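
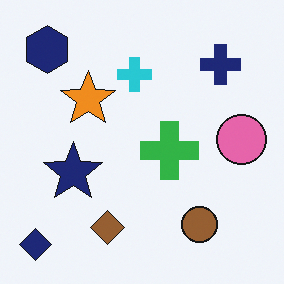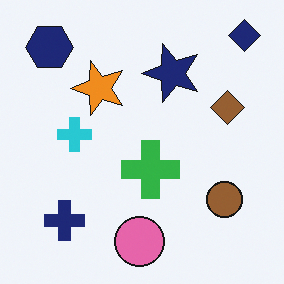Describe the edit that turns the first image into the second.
Transposed (reflected across the top-left ↔ bottom-right diagonal).

Shapes have swapped their row and column positions — what was in the top-right is now in the bottom-left — a diagonal reflection.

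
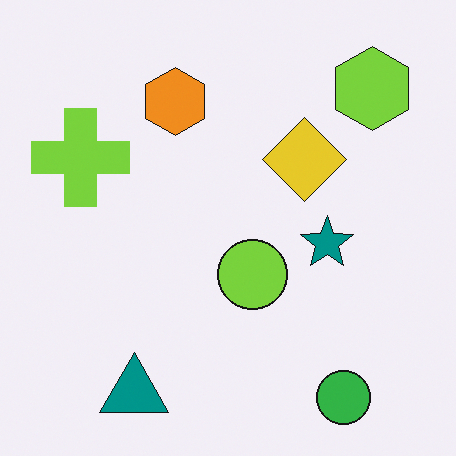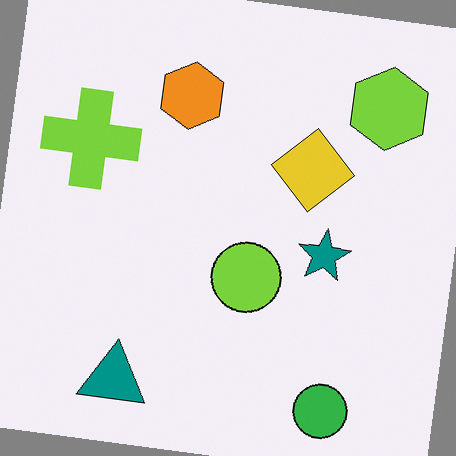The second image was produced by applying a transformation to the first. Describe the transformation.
Rotated clockwise by a few degrees.

Every shape is tilted by the same angle and the image corners show triangular fill wedges — a whole-image rotation by a non-right angle.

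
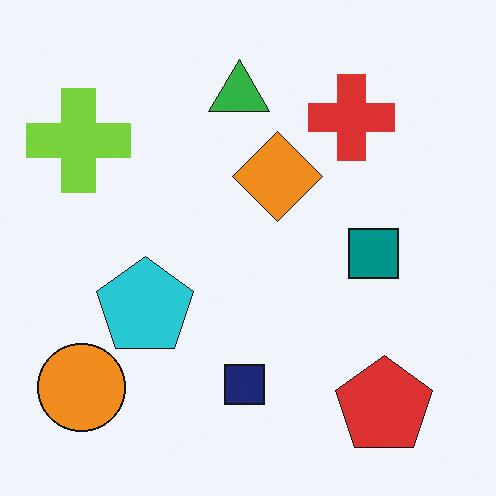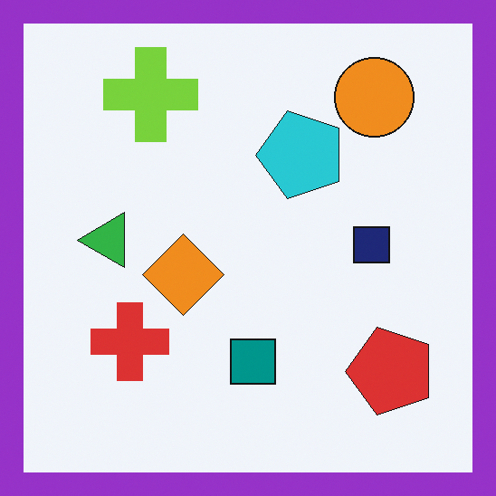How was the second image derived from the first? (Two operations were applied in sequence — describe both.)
The transformation is: transposed (reflected across the top-left ↔ bottom-right diagonal), then framed with a purple border.

Shapes have swapped their row and column positions — what was in the top-right is now in the bottom-left — a diagonal reflection. A solid purple frame runs around the edge of the second image, with the content slightly shrunk inside it.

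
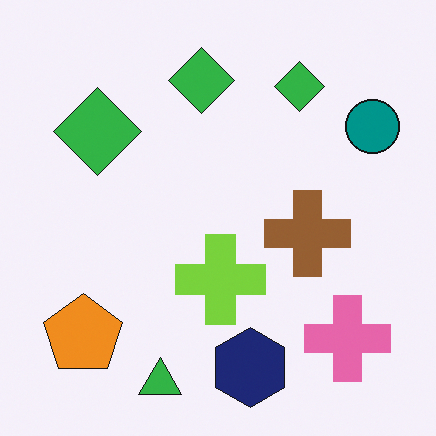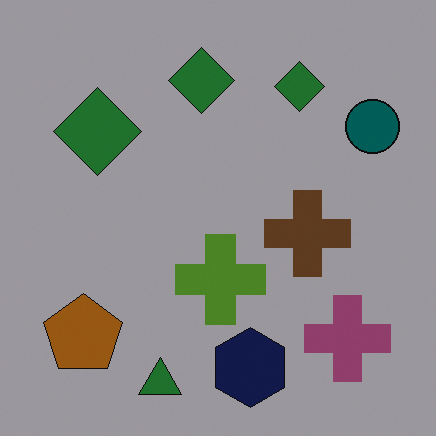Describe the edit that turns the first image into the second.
The second image is the first substantially darkened.

Every pixel — background and shapes alike — is uniformly darkened.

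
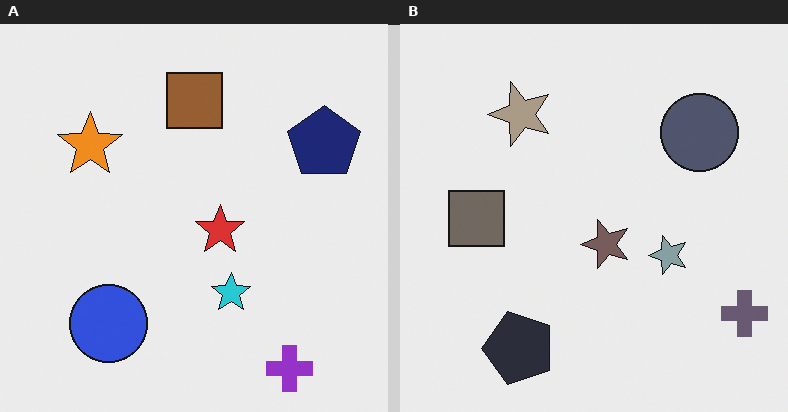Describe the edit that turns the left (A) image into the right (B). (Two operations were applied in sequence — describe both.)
It was transposed (reflected across the top-left ↔ bottom-right diagonal), then heavily desaturated.

Shapes have swapped their row and column positions — what was in the top-right is now in the bottom-left — a diagonal reflection. All colors are more muted and greyish — a global saturation change.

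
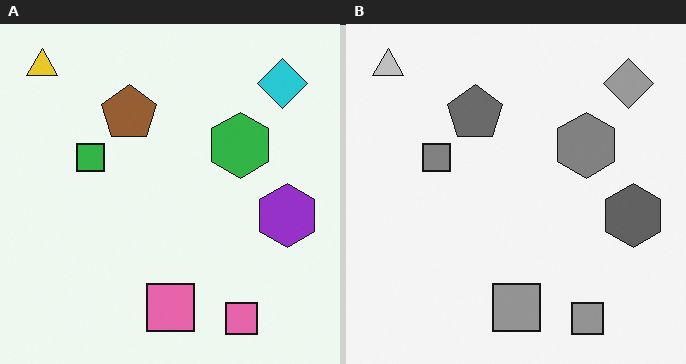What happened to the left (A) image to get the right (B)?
The image was converted to grayscale.

All color is removed — every shape is now a shade of grey.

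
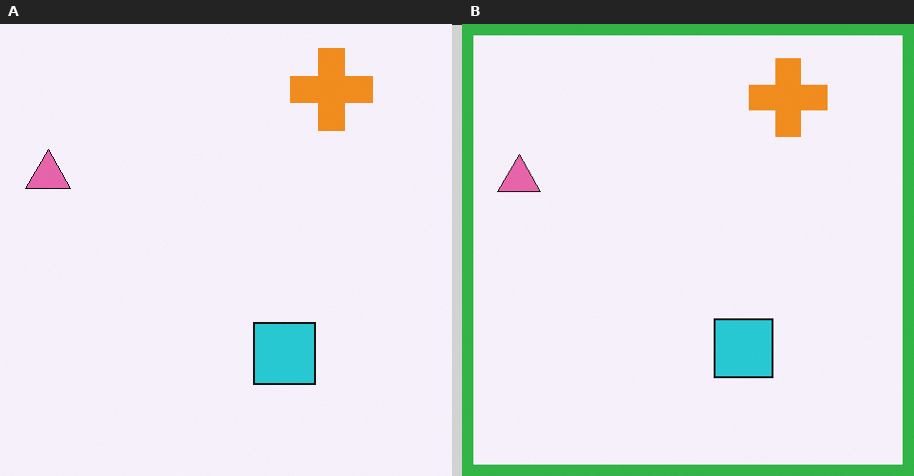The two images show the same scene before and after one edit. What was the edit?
It was framed with a green border.

A solid green frame runs around the edge of the right (B) image, with the content slightly shrunk inside it.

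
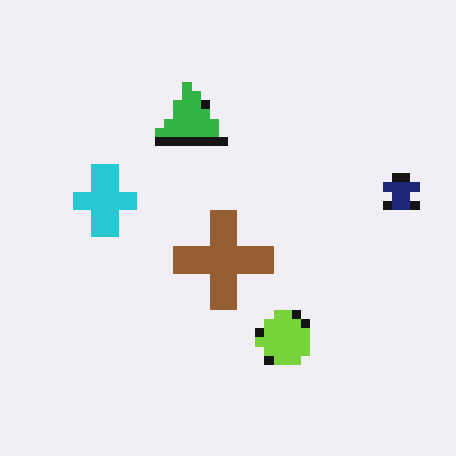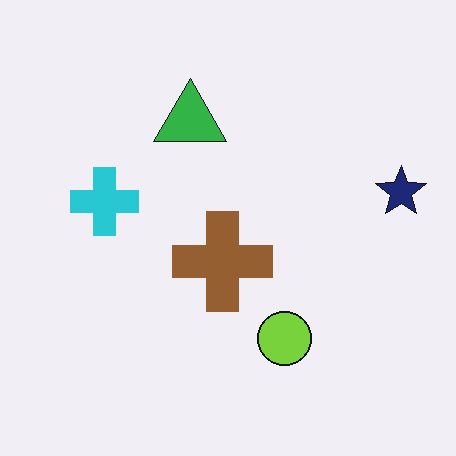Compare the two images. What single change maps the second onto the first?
The first image is the second coarsely pixelated.

Shapes are reduced to large square blocks; fine edges and outlines are lost — a downscale-then-upscale (mosaic) effect.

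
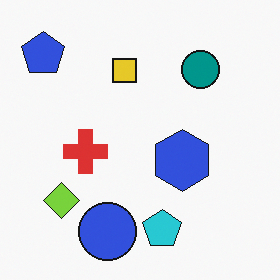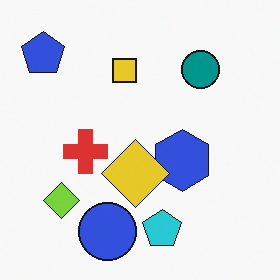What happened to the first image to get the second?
The transformation is: overlaid with an additional yellow diamond.

A yellow diamond appears in the second image that is absent from the first.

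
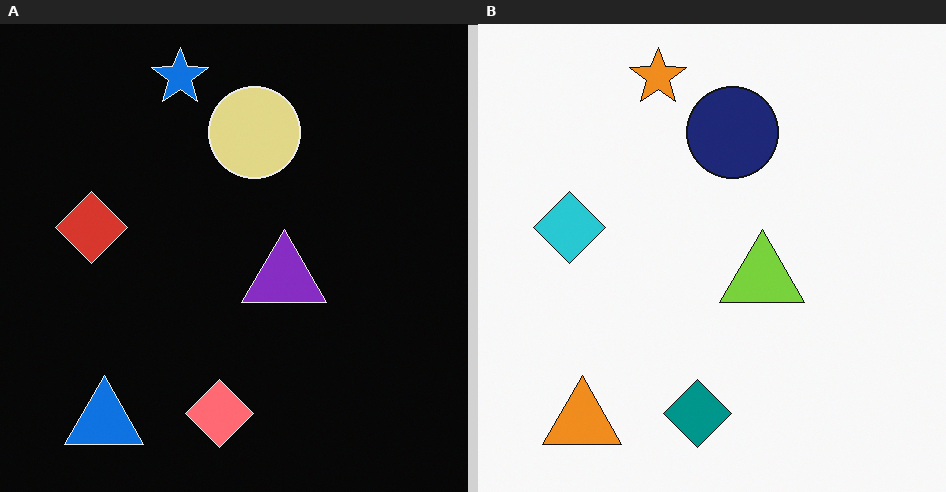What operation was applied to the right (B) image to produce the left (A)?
The image was color-inverted (negative).

The light background has become dark and every shape's color is its complement — a photographic negative.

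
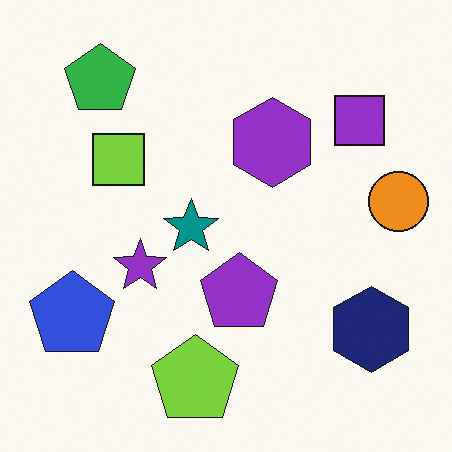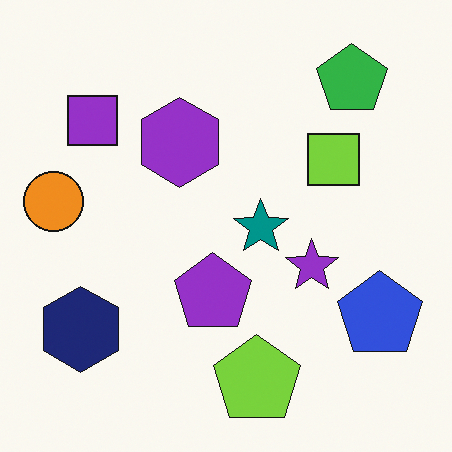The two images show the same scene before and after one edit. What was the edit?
The image was flipped horizontally (left ↔ right).

The orange circle is in the right of the first image and the left of the second — shapes on opposite sides of the vertical midline have swapped in a mirror flip.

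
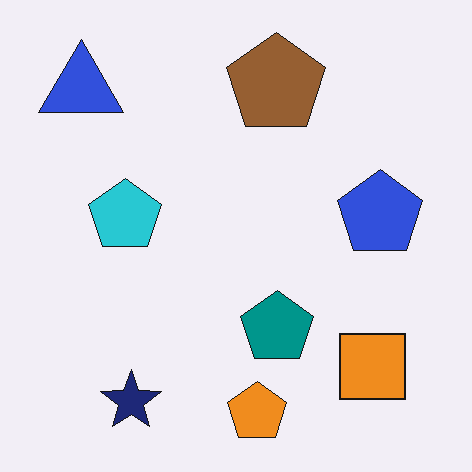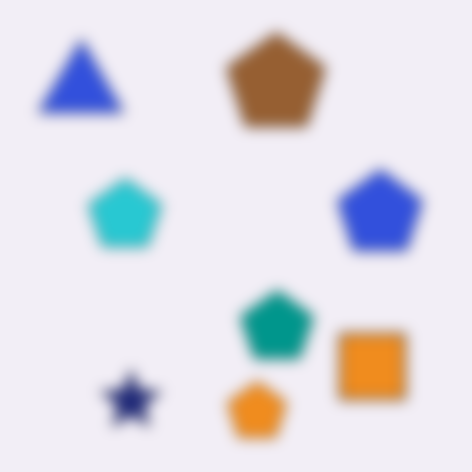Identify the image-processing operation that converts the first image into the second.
The second image is the first heavily blurred.

Shape edges and outlines are uniformly softened across the whole image.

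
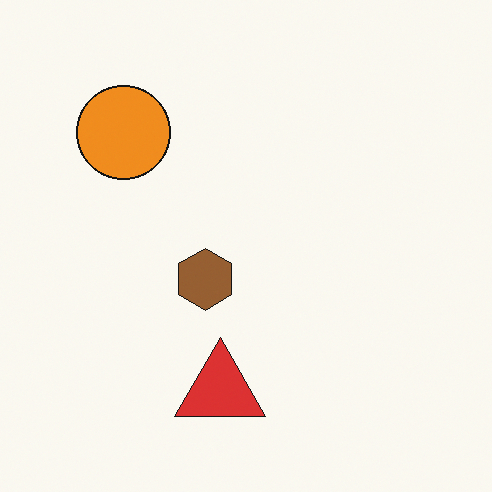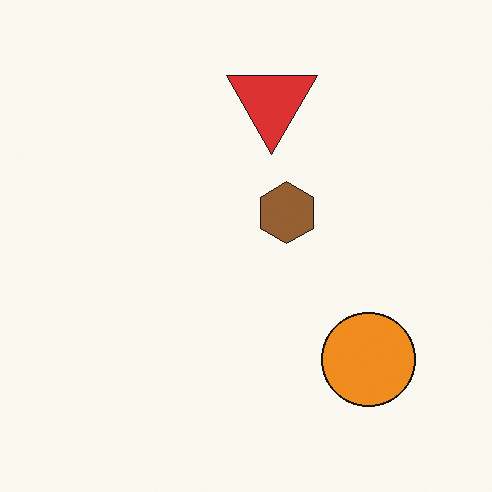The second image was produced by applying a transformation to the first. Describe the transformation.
The transformation is: rotated 180°.

The orange circle sits in the top-left of the first image and the bottom-right of the second — consistent with a whole-image 180° rotation.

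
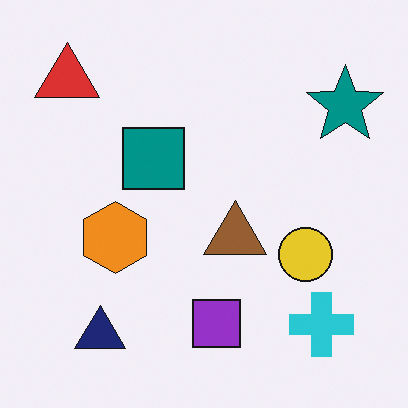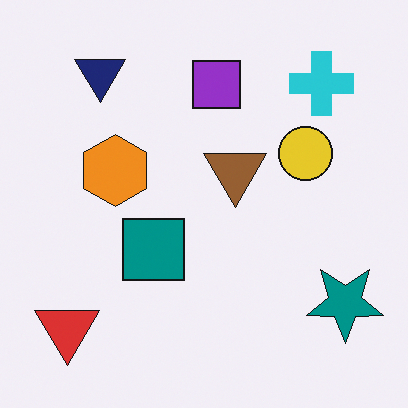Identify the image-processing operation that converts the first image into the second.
Flipped vertically (top ↔ bottom).

The navy triangle is in the bottom-left of the first image and the top-left of the second — shapes on opposite sides of the horizontal midline have swapped in a mirror flip.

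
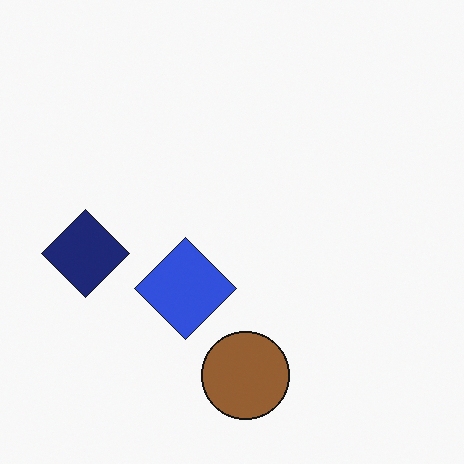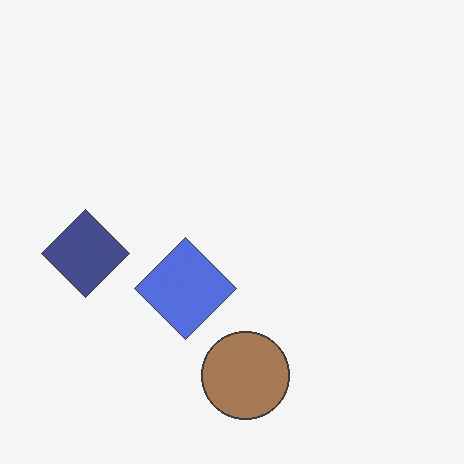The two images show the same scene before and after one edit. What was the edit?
This is the original image given slightly reduced contrast.

Tones are pushed toward mid-grey across the whole image — a global contrast change.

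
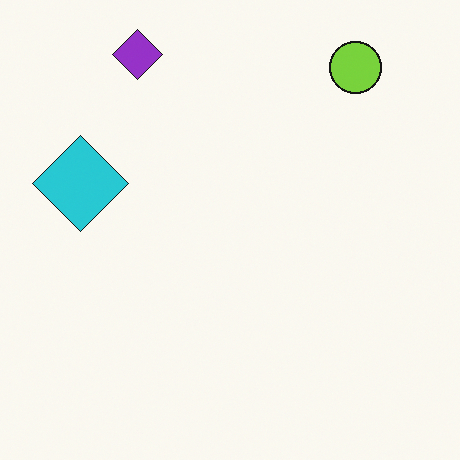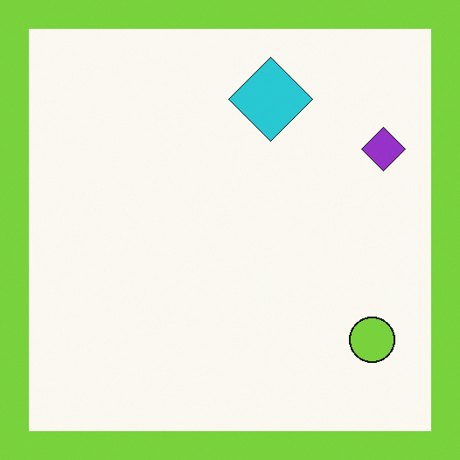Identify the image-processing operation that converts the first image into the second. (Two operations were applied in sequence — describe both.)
The image was rotated 90° clockwise, then framed with a lime border.

The lime circle sits in the top-right of the first image and the bottom-right of the second — consistent with a whole-image 90° clockwise rotation. A solid lime frame runs around the edge of the second image, with the content slightly shrunk inside it.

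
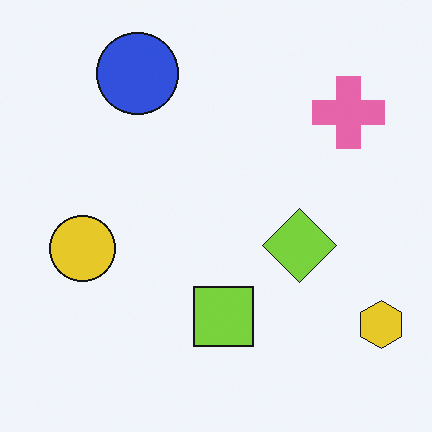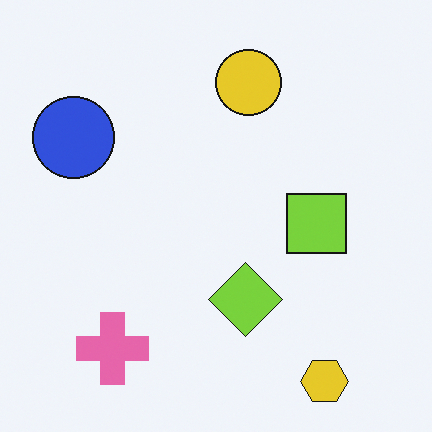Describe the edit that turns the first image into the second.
This is the original image transposed (reflected across the top-left ↔ bottom-right diagonal).

Shapes have swapped their row and column positions — what was in the top-right is now in the bottom-left — a diagonal reflection.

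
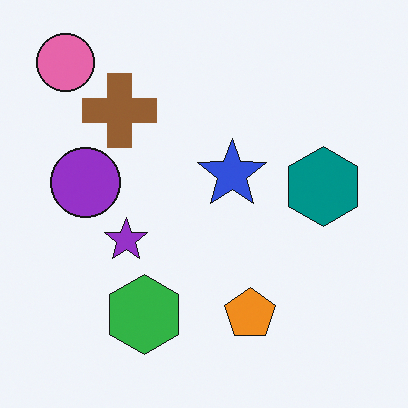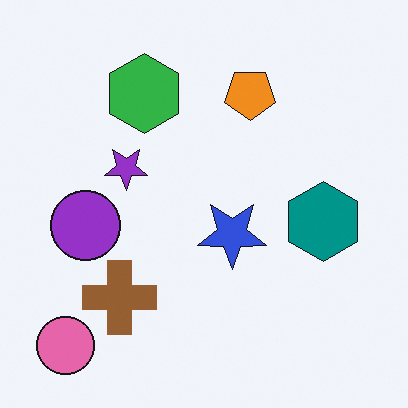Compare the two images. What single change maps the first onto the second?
It was flipped vertically (top ↔ bottom).

The pink circle is in the top-left of the first image and the bottom-left of the second — shapes on opposite sides of the horizontal midline have swapped in a mirror flip.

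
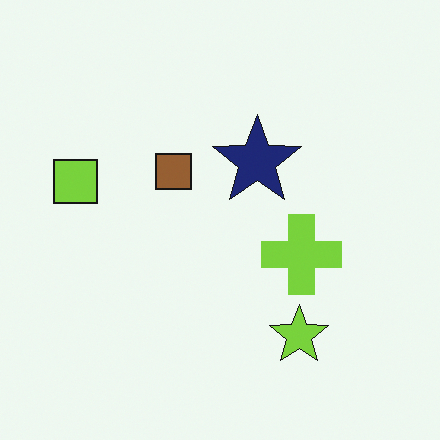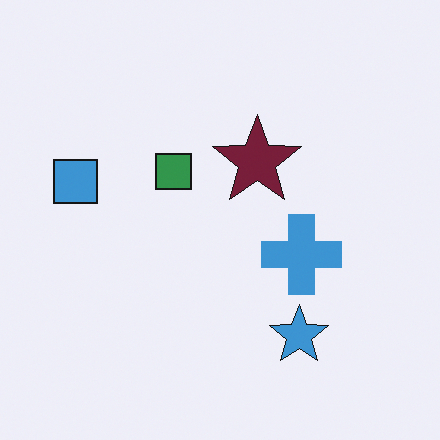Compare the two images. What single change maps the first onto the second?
The transformation is: hue-shifted noticeably.

Every shape's color has rotated by the same amount around the hue wheel — a uniform hue shift.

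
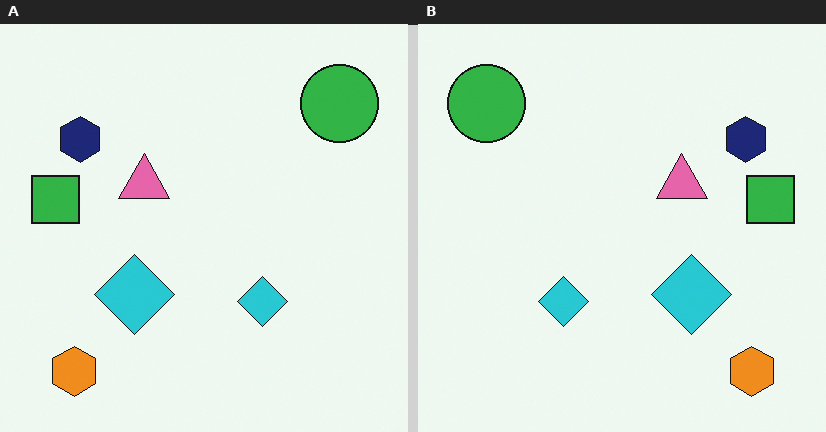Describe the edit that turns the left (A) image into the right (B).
This is the original image flipped horizontally (left ↔ right).

The green square is in the left of the left (A) image and the right of the right (B) — shapes on opposite sides of the vertical midline have swapped in a mirror flip.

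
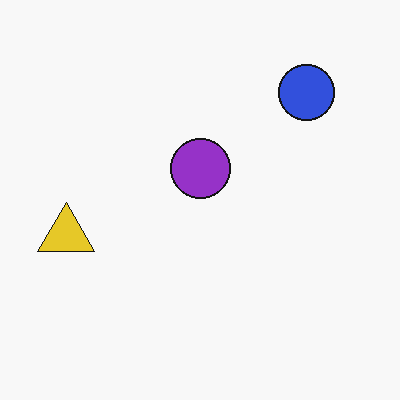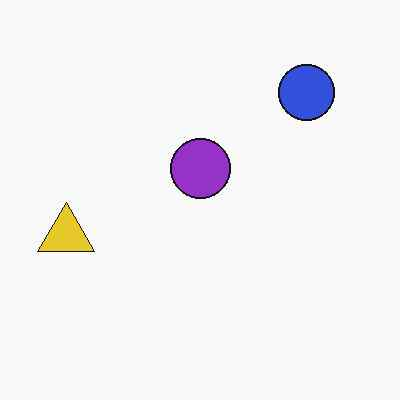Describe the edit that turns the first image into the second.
It was JPEG-compressed with visible artifacts.

Blocky 8×8 compression artifacts appear around shape edges and the flat background shows ringing — characteristic JPEG degradation.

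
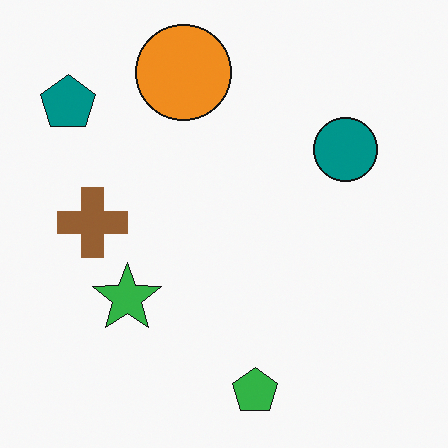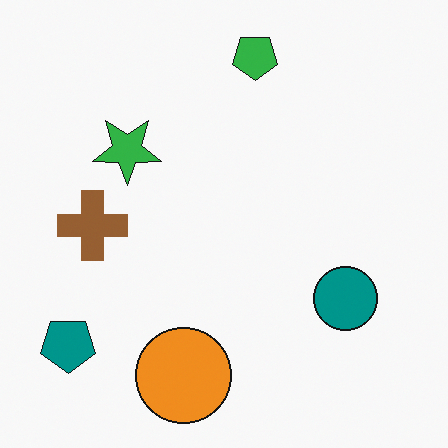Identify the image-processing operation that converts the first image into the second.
This is the original image flipped vertically (top ↔ bottom).

The green pentagon is in the bottom of the first image and the top of the second — shapes on opposite sides of the horizontal midline have swapped in a mirror flip.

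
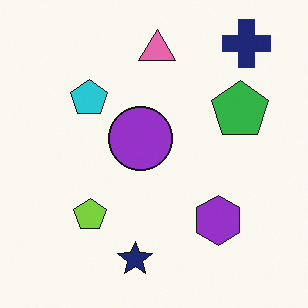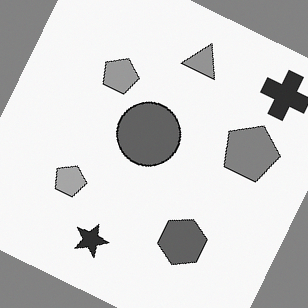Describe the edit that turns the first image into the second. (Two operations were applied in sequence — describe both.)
Rotated clockwise by a moderate amount, then converted to grayscale.

Every shape is tilted by the same angle and the image corners show triangular fill wedges — a whole-image rotation by a non-right angle. All color is removed — every shape is now a shade of grey.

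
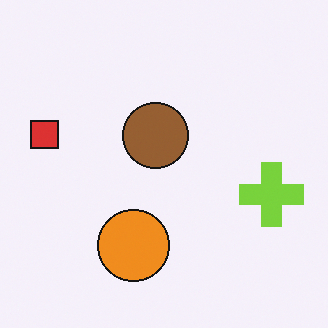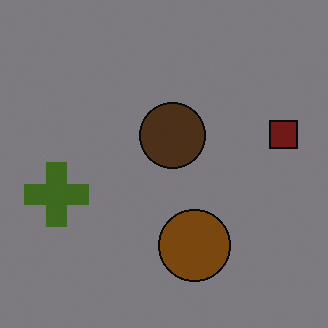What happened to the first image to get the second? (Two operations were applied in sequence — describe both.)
This is the original image substantially darkened, then flipped horizontally (left ↔ right).

Every pixel — background and shapes alike — is uniformly darkened. The red square is in the left of the first image and the right of the second — shapes on opposite sides of the vertical midline have swapped in a mirror flip.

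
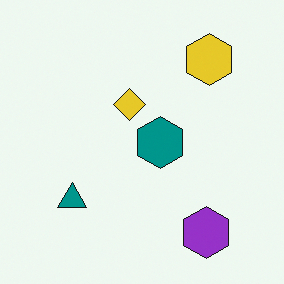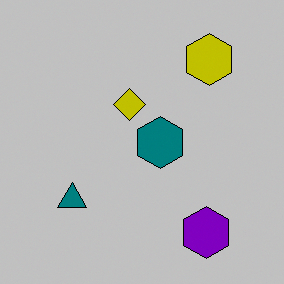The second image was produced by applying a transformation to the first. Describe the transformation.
Heavily posterized to just a handful of flat colors.

Each flat color has snapped to a coarser quantized level — most visibly, the near-white background has dropped to a flat grey.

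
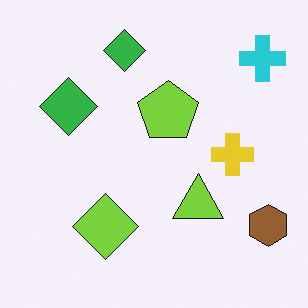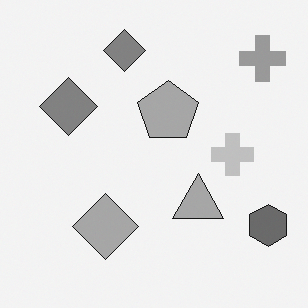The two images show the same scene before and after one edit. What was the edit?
Converted to grayscale.

All color is removed — every shape is now a shade of grey.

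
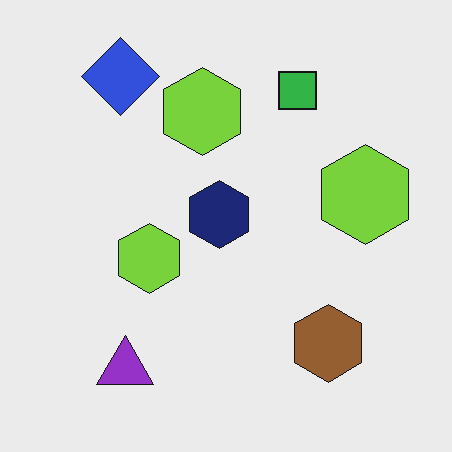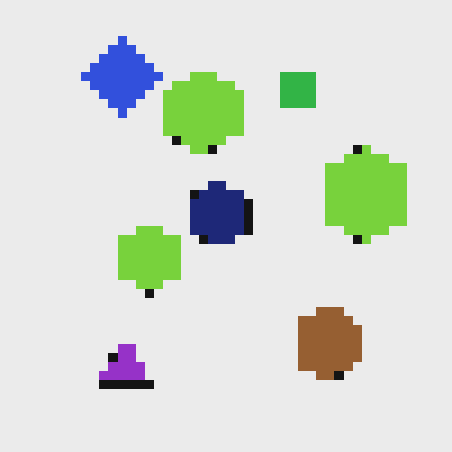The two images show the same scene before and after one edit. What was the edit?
The transformation is: coarsely pixelated.

Shapes are reduced to large square blocks; fine edges and outlines are lost — a downscale-then-upscale (mosaic) effect.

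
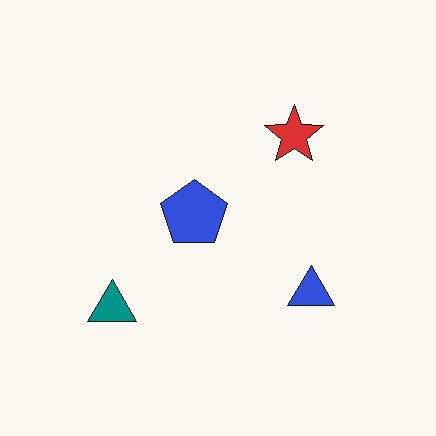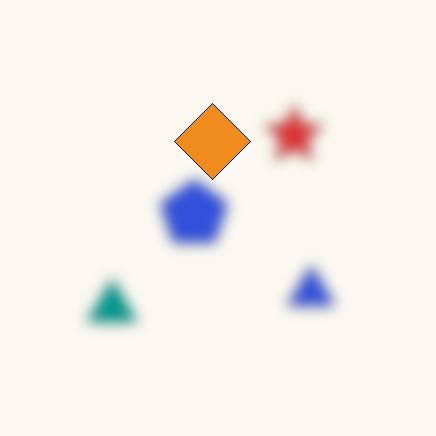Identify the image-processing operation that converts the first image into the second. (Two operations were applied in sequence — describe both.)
The second image is the first heavily blurred, then overlaid with an additional orange diamond.

Shape edges and outlines are uniformly softened across the whole image. An orange diamond appears in the second image that is absent from the first.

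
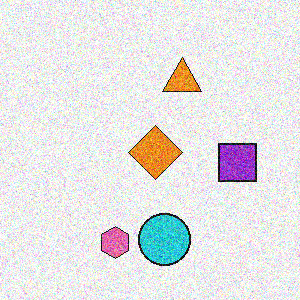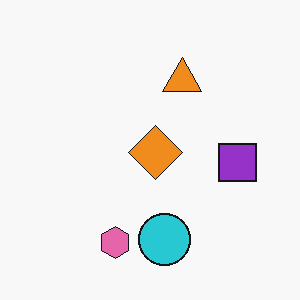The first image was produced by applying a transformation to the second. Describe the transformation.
The first image is the second degraded with heavy additive noise.

Random speckle covers the whole image, including the flat background.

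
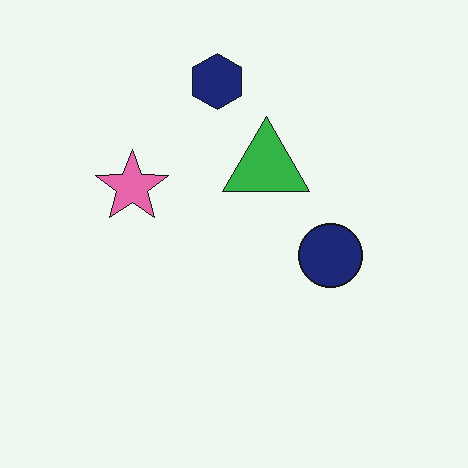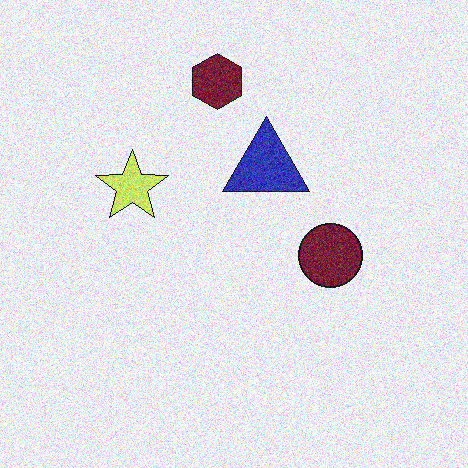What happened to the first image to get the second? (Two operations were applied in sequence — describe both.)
This is the original image hue-shifted through roughly a third of the color wheel, then degraded with moderate additive noise.

Every shape's color has rotated by the same amount around the hue wheel — a uniform hue shift. Random speckle covers the whole image, including the flat background.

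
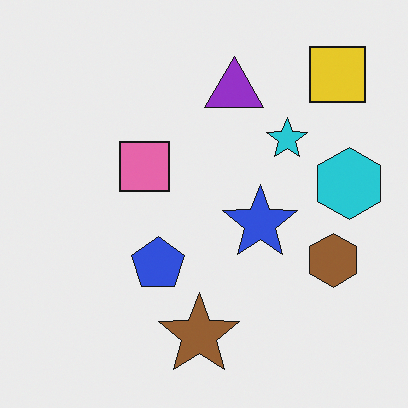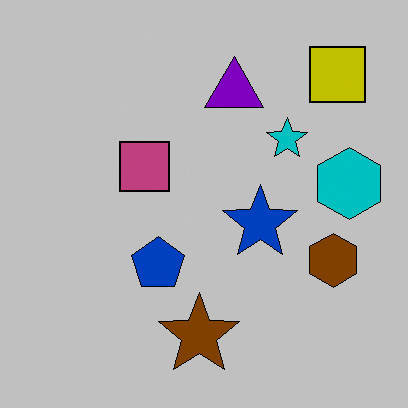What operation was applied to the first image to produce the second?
This is the original image heavily posterized to just a handful of flat colors.

Each flat color has snapped to a coarser quantized level — most visibly, the near-white background has dropped to a flat grey.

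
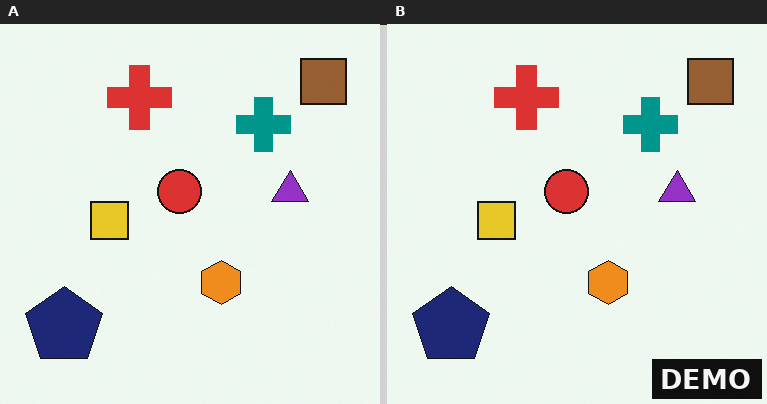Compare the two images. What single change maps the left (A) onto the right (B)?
The image was watermarked with the text "DEMO" in the lower-right corner.

A dark label reading "DEMO" appears in the lower-right corner.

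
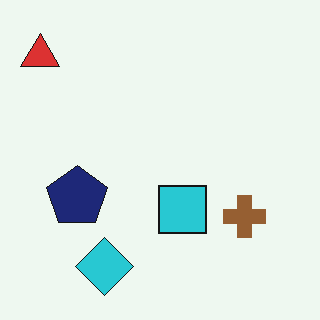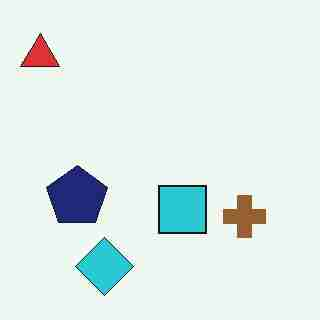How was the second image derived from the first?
This is the original image degraded with heavy JPEG compression.

Blocky 8×8 compression artifacts appear around shape edges and the flat background shows ringing — characteristic JPEG degradation.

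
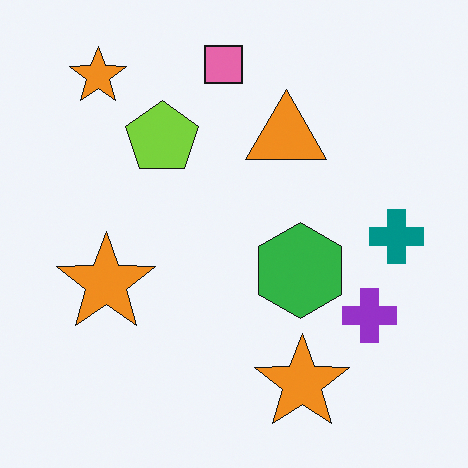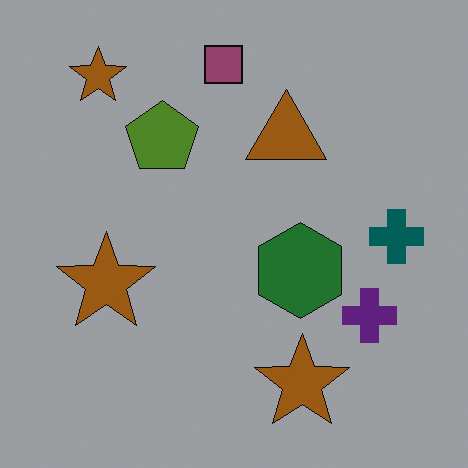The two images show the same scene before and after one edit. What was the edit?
The image was substantially darkened.

Every pixel — background and shapes alike — is uniformly darkened.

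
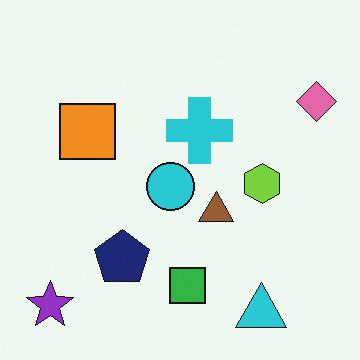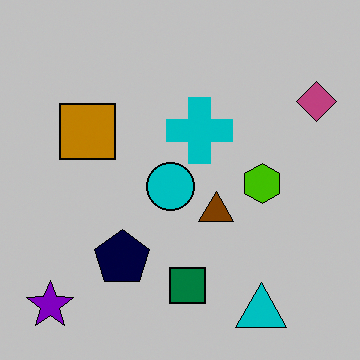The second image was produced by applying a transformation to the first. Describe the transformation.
The second image is the first heavily posterized to just a handful of flat colors.

Each flat color has snapped to a coarser quantized level — most visibly, the near-white background has dropped to a flat grey.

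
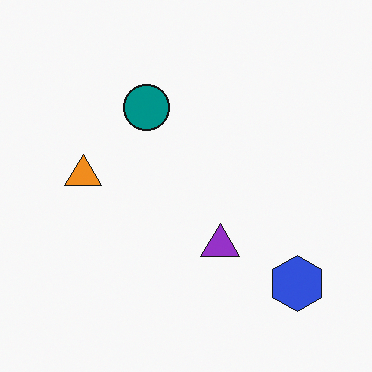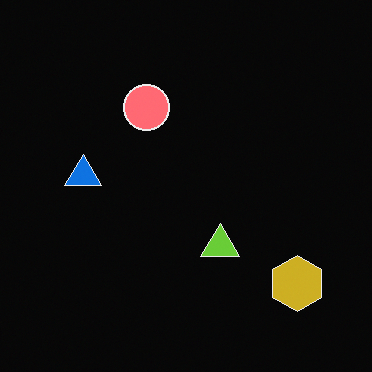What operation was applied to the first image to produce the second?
The second image is the first color-inverted (negative).

The light background has become dark and every shape's color is its complement — a photographic negative.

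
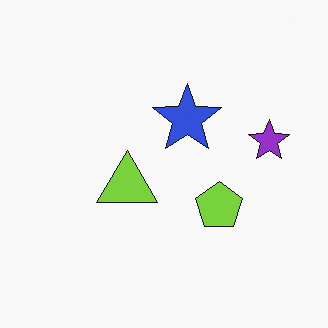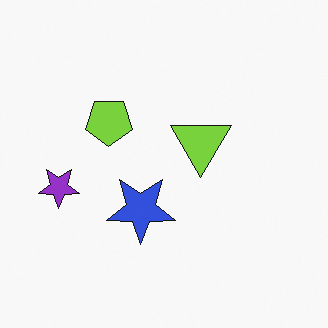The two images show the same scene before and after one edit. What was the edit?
This is the original image rotated 180°.

The purple star sits in the right of the first image and the left of the second — consistent with a whole-image 180° rotation.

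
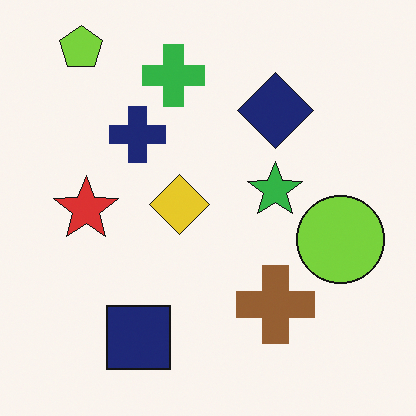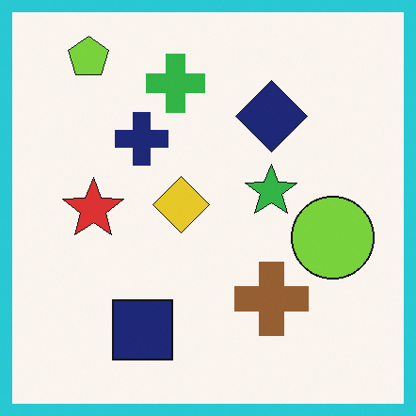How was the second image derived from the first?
It was framed with a cyan border.

A solid cyan frame runs around the edge of the second image, with the content slightly shrunk inside it.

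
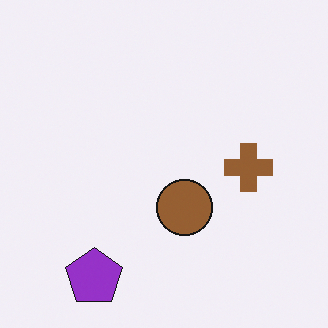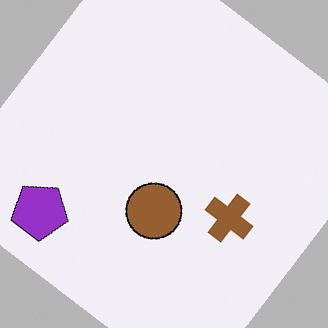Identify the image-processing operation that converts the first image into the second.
The second image is the first rotated clockwise by a large amount — several tens of degrees.

Every shape is tilted by the same angle and the image corners show triangular fill wedges — a whole-image rotation by a non-right angle.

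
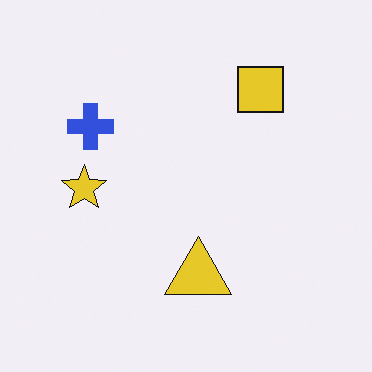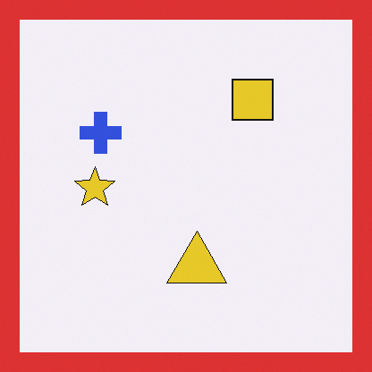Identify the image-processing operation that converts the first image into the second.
The image was framed with a red border.

A solid red frame runs around the edge of the second image, with the content slightly shrunk inside it.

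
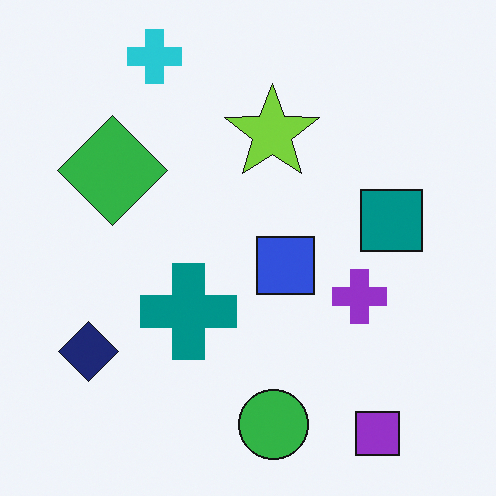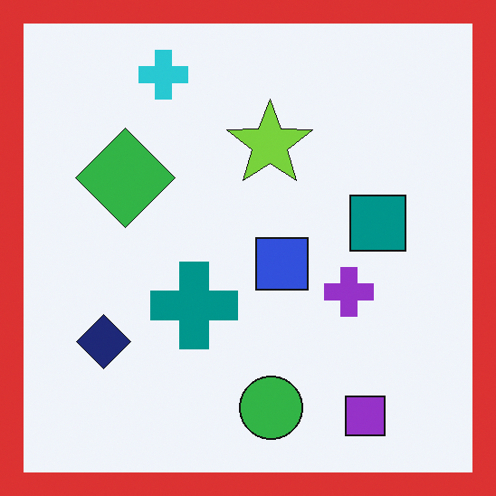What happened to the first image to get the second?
Framed with a red border.

A solid red frame runs around the edge of the second image, with the content slightly shrunk inside it.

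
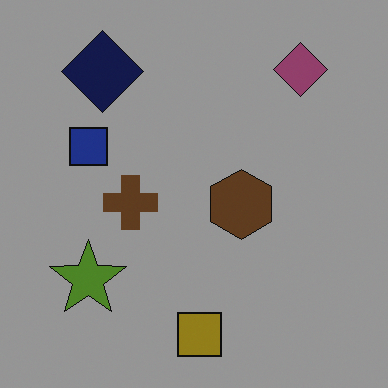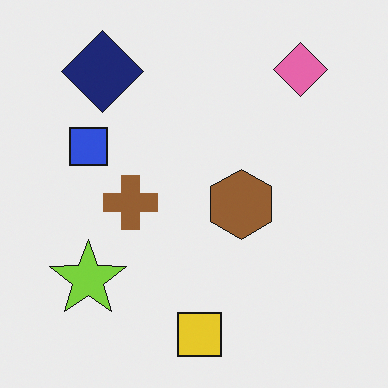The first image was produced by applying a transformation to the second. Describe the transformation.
The first image is the second noticeably darkened.

Every pixel — background and shapes alike — is uniformly darkened.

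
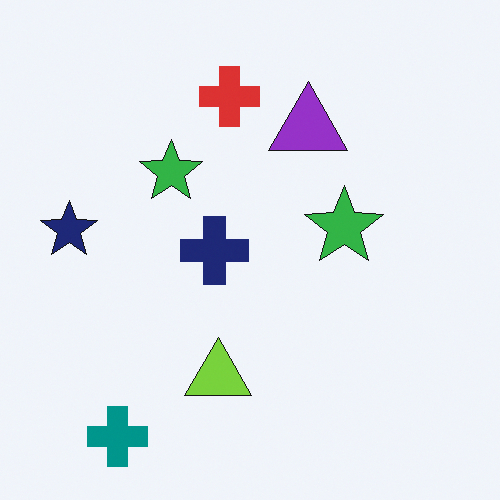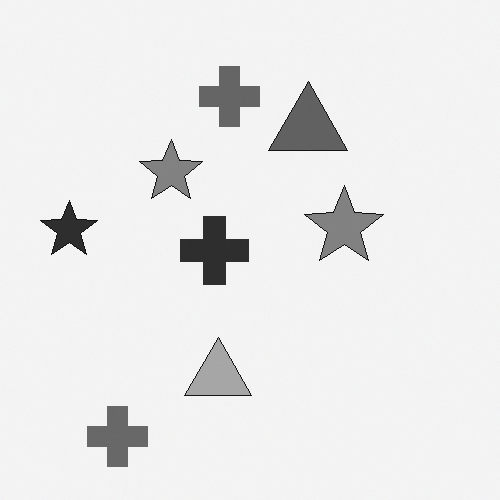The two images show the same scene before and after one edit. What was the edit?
This is the original image converted to grayscale.

All color is removed — every shape is now a shade of grey.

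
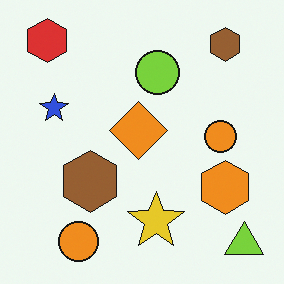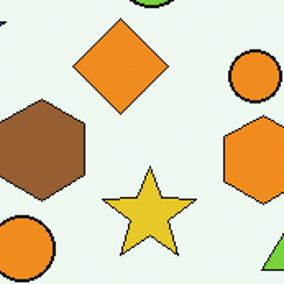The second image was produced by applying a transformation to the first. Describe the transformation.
The second image is the first cropped to a noticeably smaller region and rescaled.

The visible shapes are larger and the field of view is narrower; shapes near the original edges may be partly or wholly outside the frame — a crop-and-rescale.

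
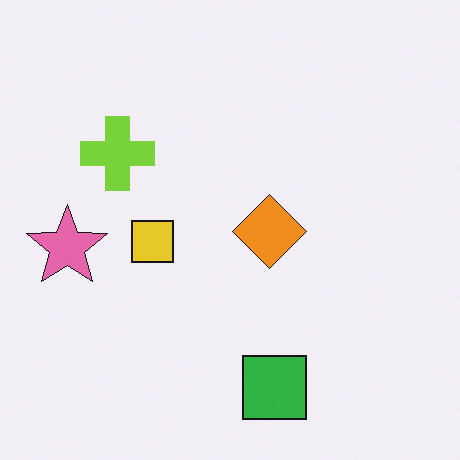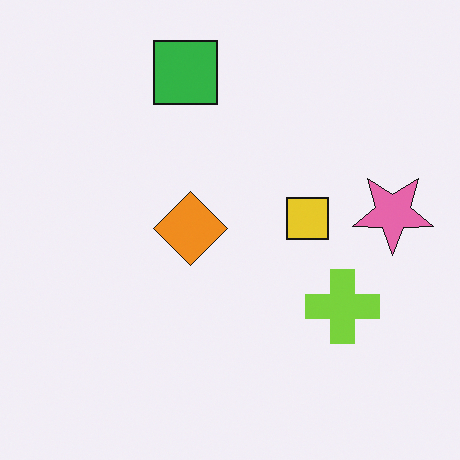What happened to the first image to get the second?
The transformation is: rotated 180°.

The pink star sits in the left of the first image and the right of the second — consistent with a whole-image 180° rotation.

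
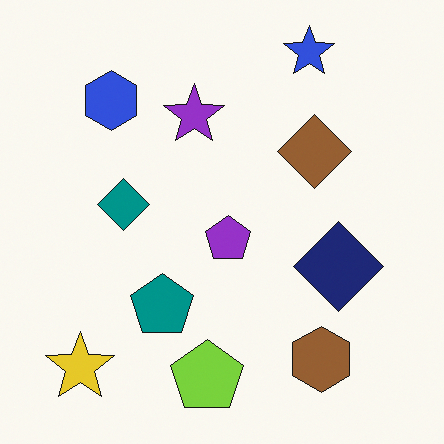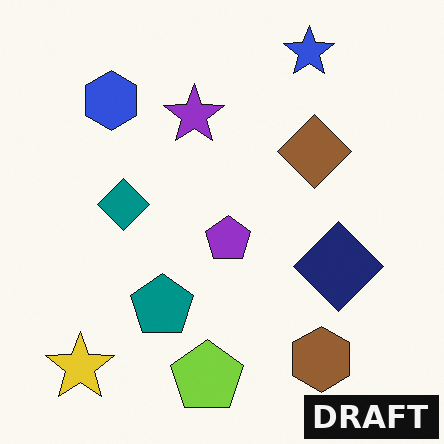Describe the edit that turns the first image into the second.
Watermarked with the text "DRAFT" in the lower-right corner.

A dark label reading "DRAFT" appears in the lower-right corner.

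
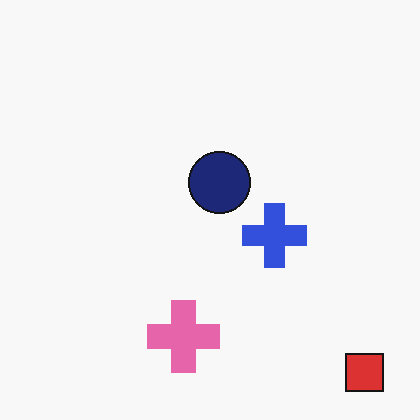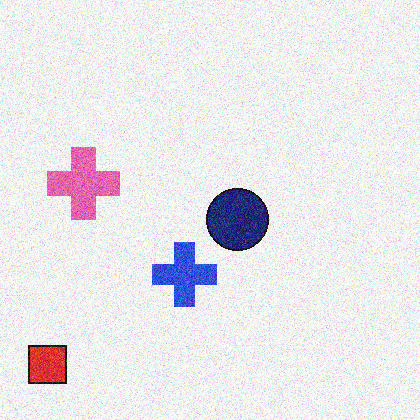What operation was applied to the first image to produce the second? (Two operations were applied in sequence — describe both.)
The transformation is: degraded with visible gaussian noise, then rotated 90° clockwise.

Random speckle covers the whole image, including the flat background. The red square sits in the bottom-right of the first image and the bottom-left of the second — consistent with a whole-image 90° clockwise rotation.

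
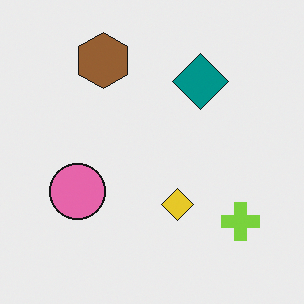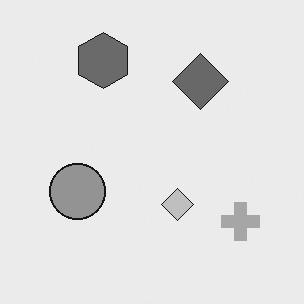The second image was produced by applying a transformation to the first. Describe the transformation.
The image was converted to grayscale.

All color is removed — every shape is now a shade of grey.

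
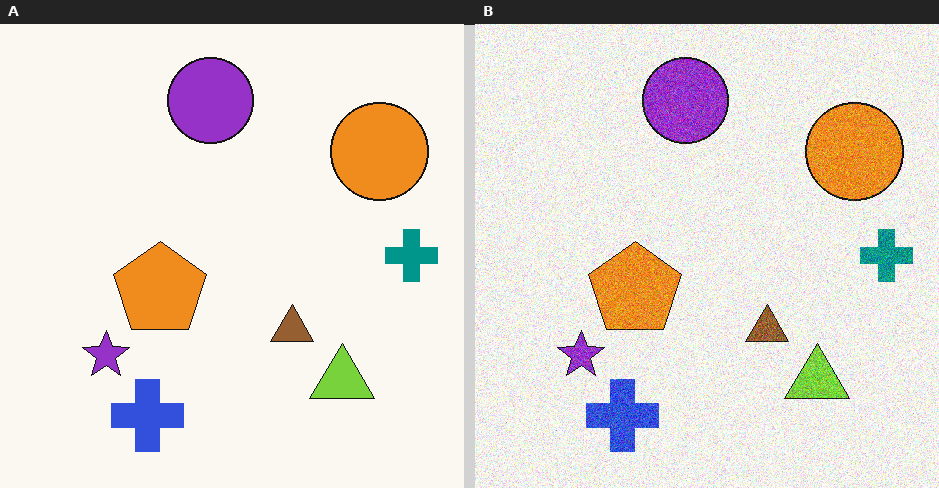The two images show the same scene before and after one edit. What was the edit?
It was degraded with heavy additive noise.

Random speckle covers the whole image, including the flat background.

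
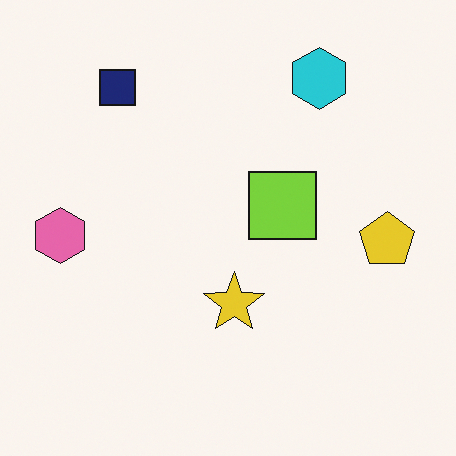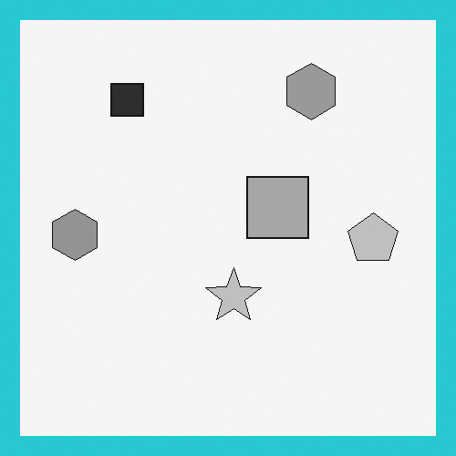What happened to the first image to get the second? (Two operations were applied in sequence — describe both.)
The second image is the first converted to grayscale, then framed with a cyan border.

All color is removed — every shape is now a shade of grey. A solid cyan frame runs around the edge of the second image, with the content slightly shrunk inside it.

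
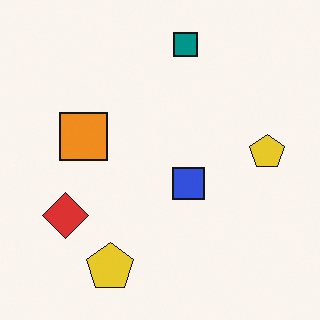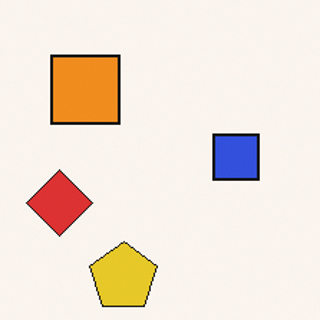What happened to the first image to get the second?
The transformation is: cropped slightly and scaled back up.

The visible shapes are larger and the field of view is narrower; shapes near the original edges may be partly or wholly outside the frame — a crop-and-rescale.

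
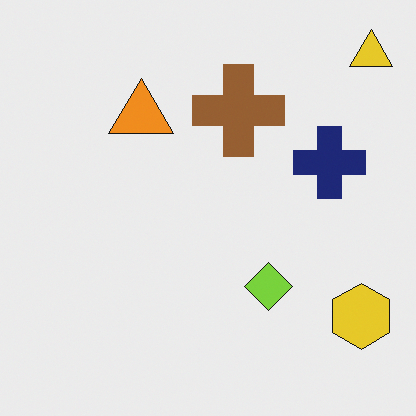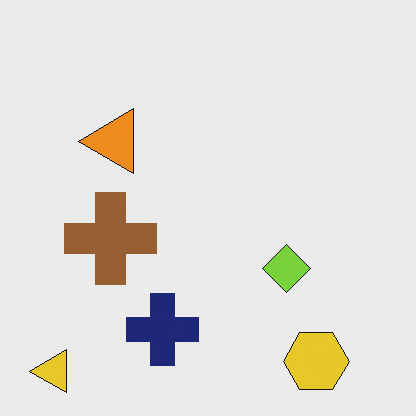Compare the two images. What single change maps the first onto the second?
Transposed (reflected across the top-left ↔ bottom-right diagonal).

Shapes have swapped their row and column positions — what was in the top-right is now in the bottom-left — a diagonal reflection.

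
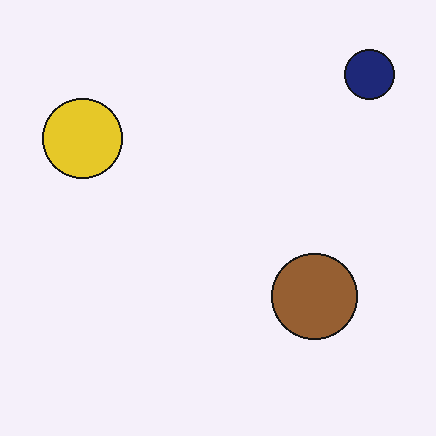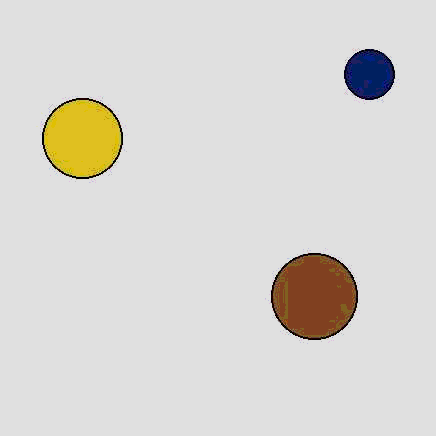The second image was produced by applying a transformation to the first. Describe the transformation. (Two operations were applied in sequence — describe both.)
The second image is the first JPEG-compressed with visible artifacts, then moderately posterized.

Blocky 8×8 compression artifacts appear around shape edges and the flat background shows ringing — characteristic JPEG degradation. Each flat color has snapped to a coarser quantized level — most visibly, the near-white background has dropped to a flat grey.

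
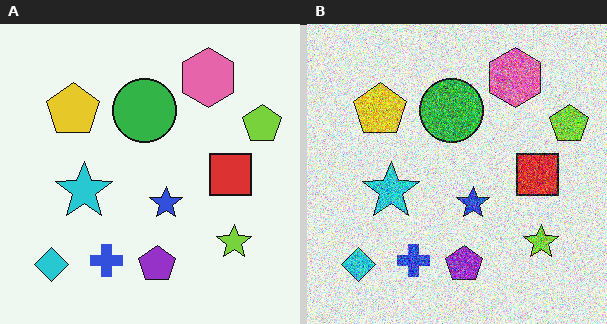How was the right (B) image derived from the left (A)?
This is the original image degraded with heavy additive noise.

Random speckle covers the whole image, including the flat background.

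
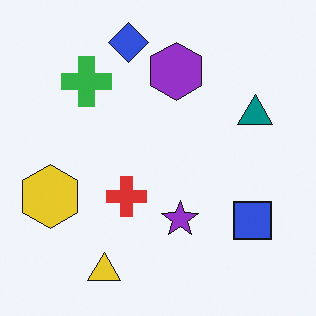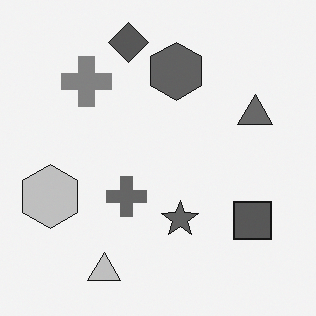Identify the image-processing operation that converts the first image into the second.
It was converted to grayscale.

All color is removed — every shape is now a shade of grey.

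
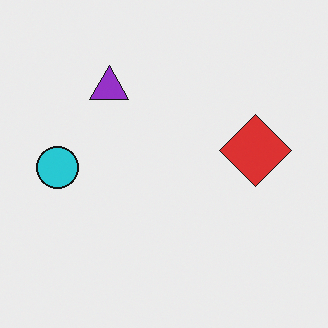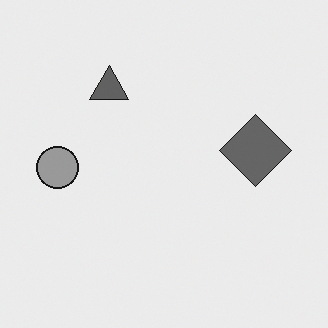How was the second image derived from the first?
The image was converted to grayscale.

All color is removed — every shape is now a shade of grey.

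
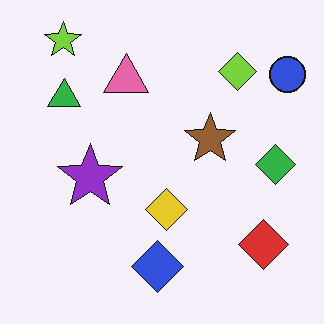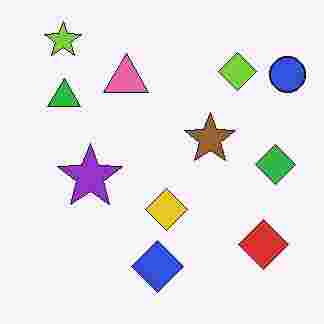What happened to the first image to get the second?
The second image is the first degraded with heavy JPEG compression.

Blocky 8×8 compression artifacts appear around shape edges and the flat background shows ringing — characteristic JPEG degradation.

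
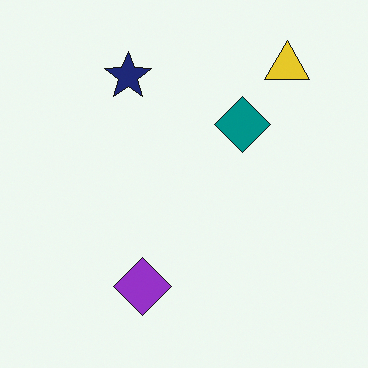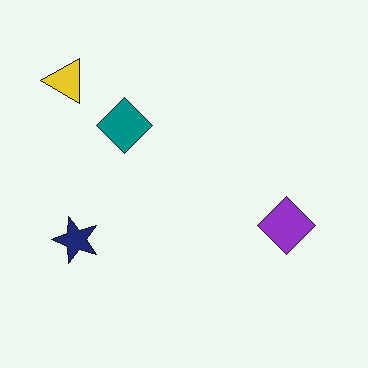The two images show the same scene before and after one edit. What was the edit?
It was rotated 90° counter-clockwise.

The yellow triangle sits in the top-right of the first image and the top-left of the second — consistent with a whole-image 90° counter-clockwise rotation.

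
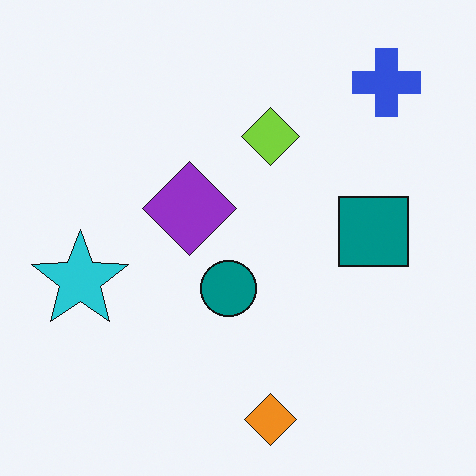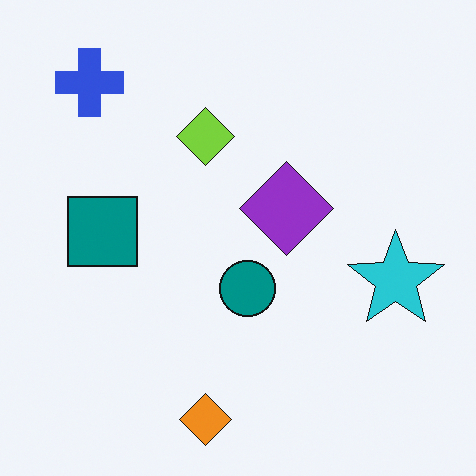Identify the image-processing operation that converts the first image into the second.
Flipped horizontally (left ↔ right).

The cyan star is in the left of the first image and the right of the second — shapes on opposite sides of the vertical midline have swapped in a mirror flip.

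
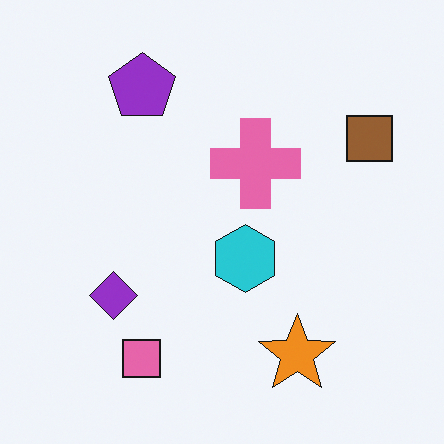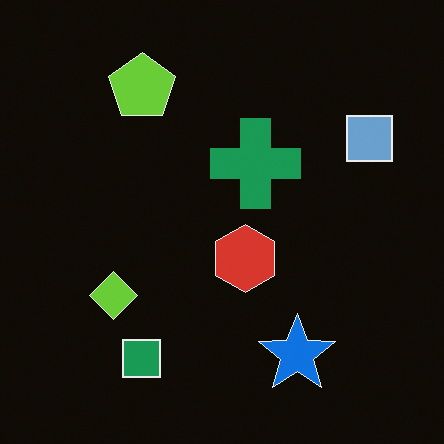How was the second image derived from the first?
The image was color-inverted (negative).

The light background has become dark and every shape's color is its complement — a photographic negative.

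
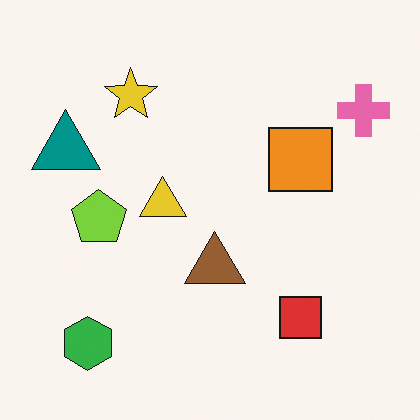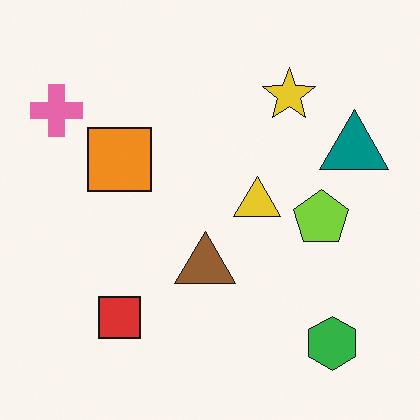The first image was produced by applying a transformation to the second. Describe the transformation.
The transformation is: flipped horizontally (left ↔ right).

The pink cross is in the top-left of the second image and the top-right of the first — shapes on opposite sides of the vertical midline have swapped in a mirror flip.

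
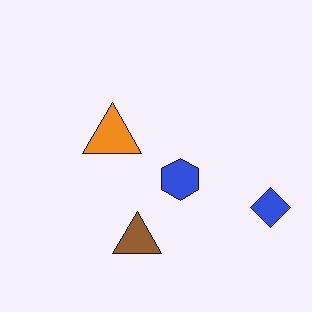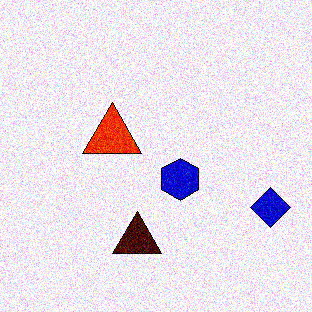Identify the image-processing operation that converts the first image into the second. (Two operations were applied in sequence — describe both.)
Given much higher contrast, then degraded with strong gaussian noise.

Tones are pushed away from mid-grey across the whole image — a global contrast change. Random speckle covers the whole image, including the flat background.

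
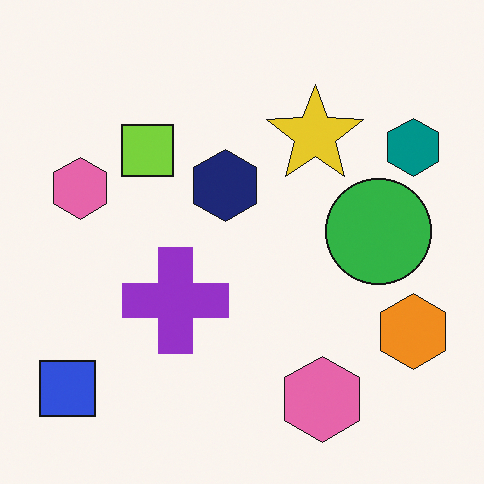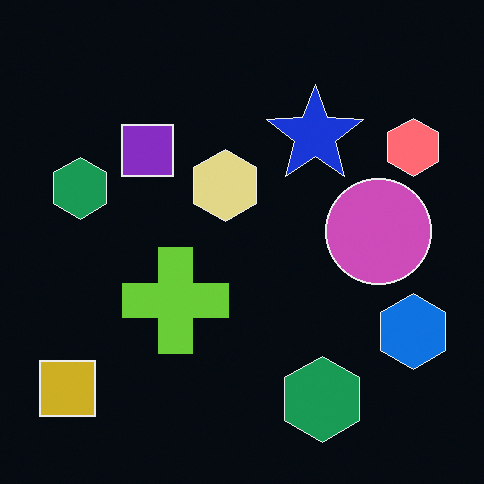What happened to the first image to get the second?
The image was color-inverted (negative).

The light background has become dark and every shape's color is its complement — a photographic negative.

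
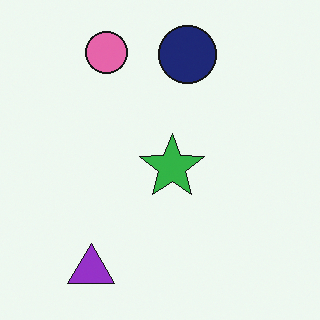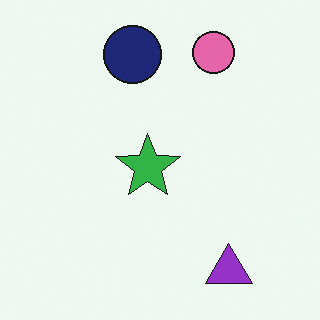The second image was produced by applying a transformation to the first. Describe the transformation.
Flipped horizontally (left ↔ right).

The purple triangle is in the bottom-left of the first image and the bottom-right of the second — shapes on opposite sides of the vertical midline have swapped in a mirror flip.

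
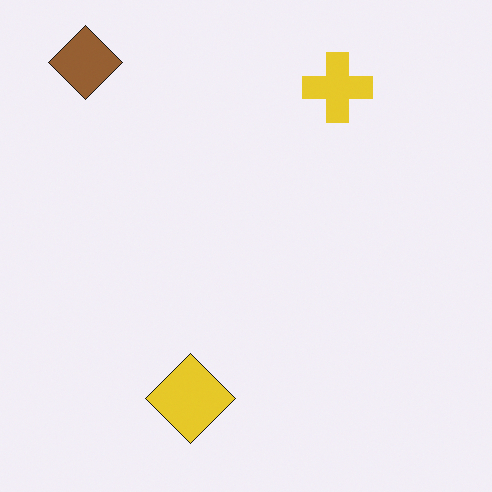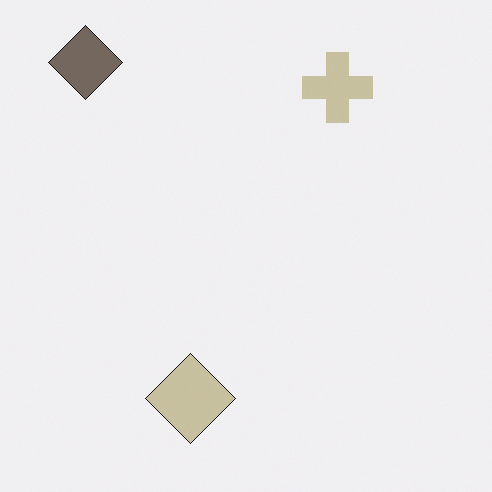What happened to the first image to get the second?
The second image is the first made much more muted (saturation change).

All colors are more muted and greyish — a global saturation change.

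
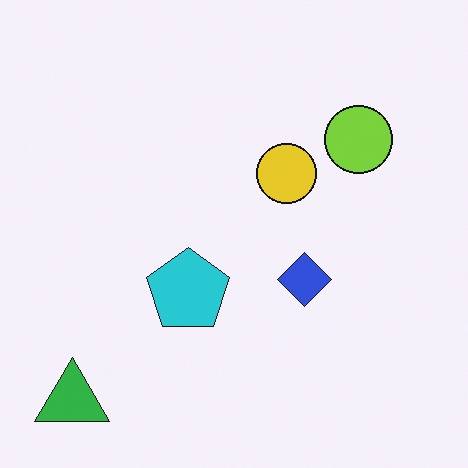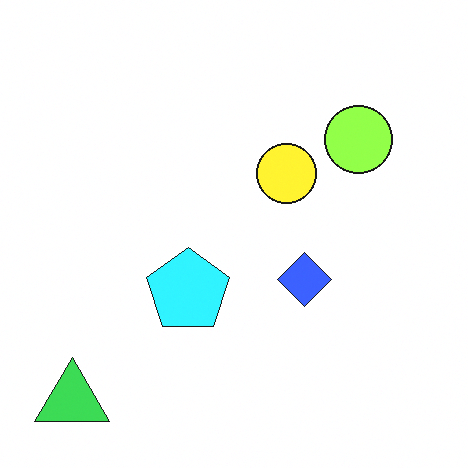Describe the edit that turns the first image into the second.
The transformation is: slightly brightened.

Every pixel — background and shapes alike — is uniformly brightened.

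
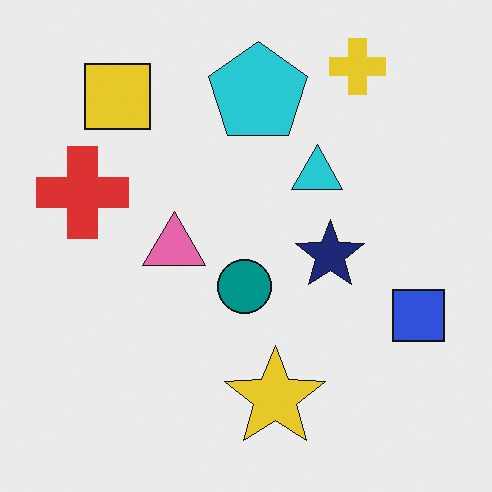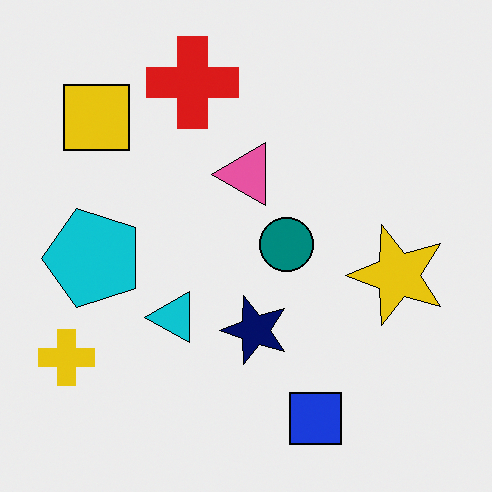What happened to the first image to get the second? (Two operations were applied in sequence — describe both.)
Given slightly increased contrast, then transposed (reflected across the top-left ↔ bottom-right diagonal).

Tones are pushed away from mid-grey across the whole image — a global contrast change. Shapes have swapped their row and column positions — what was in the top-right is now in the bottom-left — a diagonal reflection.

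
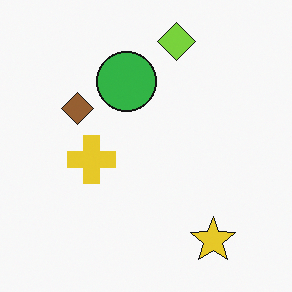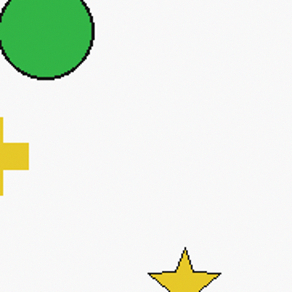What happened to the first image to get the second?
It was cropped slightly and scaled back up.

The visible shapes are larger and the field of view is narrower; shapes near the original edges may be partly or wholly outside the frame — a crop-and-rescale.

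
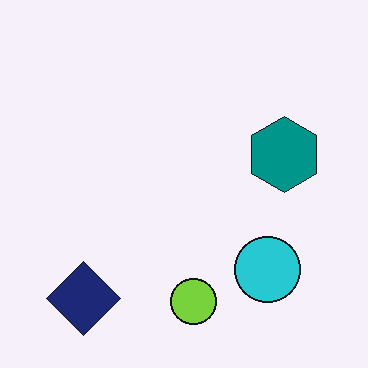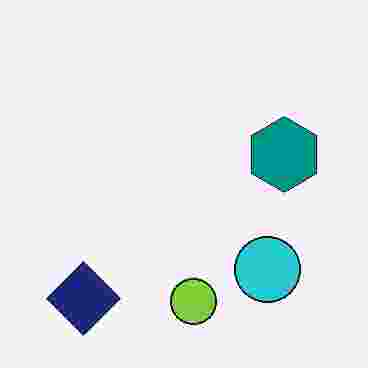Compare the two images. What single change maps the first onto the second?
This is the original image degraded with heavy JPEG compression.

Blocky 8×8 compression artifacts appear around shape edges and the flat background shows ringing — characteristic JPEG degradation.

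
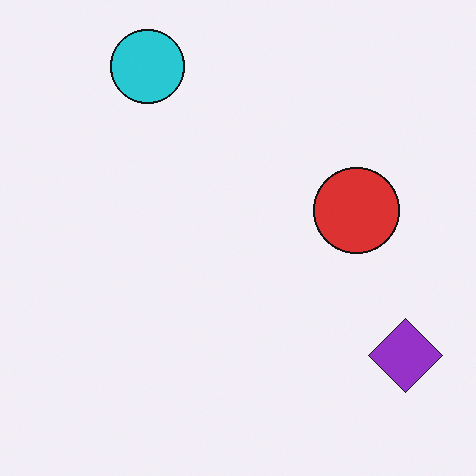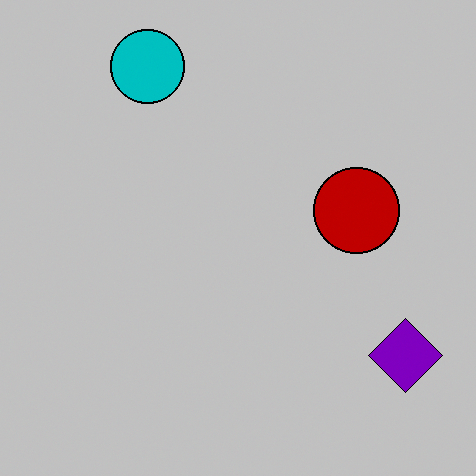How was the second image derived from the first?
The image was heavily posterized to just a handful of flat colors.

Each flat color has snapped to a coarser quantized level — most visibly, the near-white background has dropped to a flat grey.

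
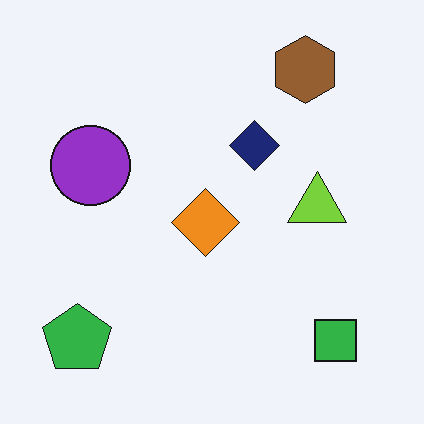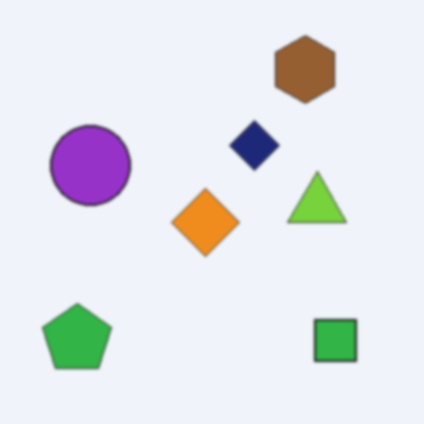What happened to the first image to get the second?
The second image is the first given a subtle gaussian blur.

Shape edges and outlines are uniformly softened across the whole image.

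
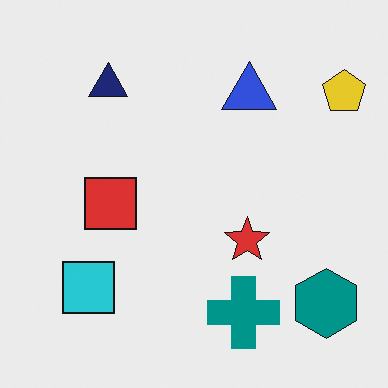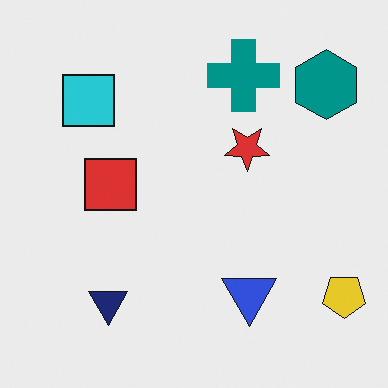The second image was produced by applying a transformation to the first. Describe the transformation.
It was flipped vertically (top ↔ bottom).

The teal cross is in the bottom of the first image and the top of the second — shapes on opposite sides of the horizontal midline have swapped in a mirror flip.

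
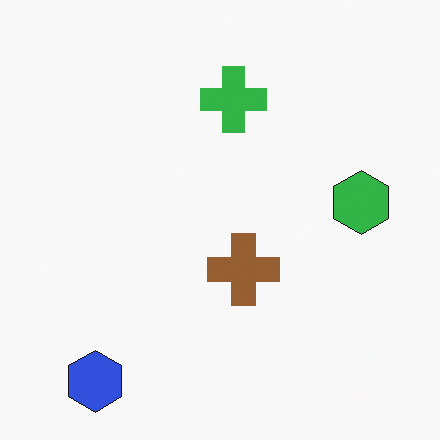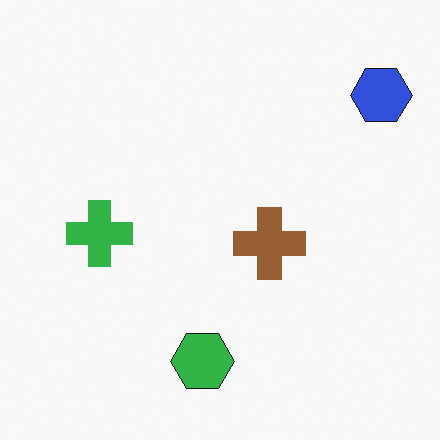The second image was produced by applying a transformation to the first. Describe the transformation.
This is the original image transposed (reflected across the top-left ↔ bottom-right diagonal).

Shapes have swapped their row and column positions — what was in the top-right is now in the bottom-left — a diagonal reflection.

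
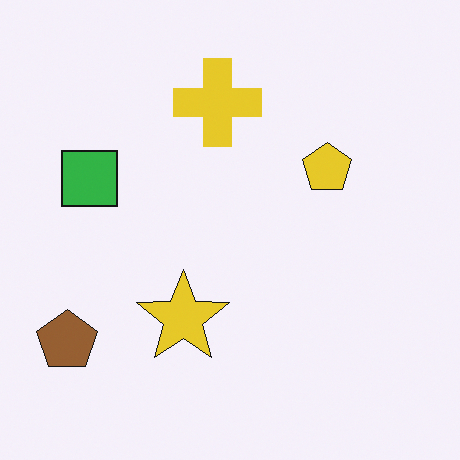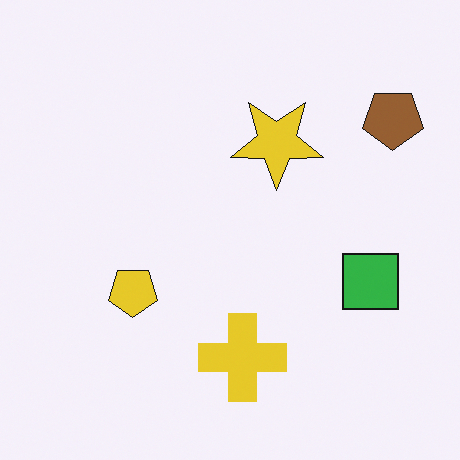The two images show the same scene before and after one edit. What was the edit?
The image was rotated 180°.

The brown pentagon sits in the bottom-left of the first image and the top-right of the second — consistent with a whole-image 180° rotation.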